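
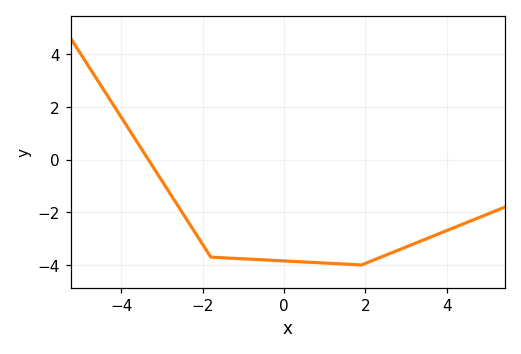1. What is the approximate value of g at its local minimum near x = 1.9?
-4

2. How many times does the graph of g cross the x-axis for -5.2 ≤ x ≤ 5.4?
1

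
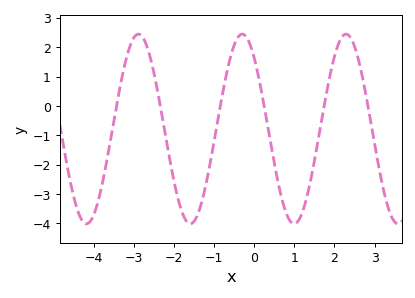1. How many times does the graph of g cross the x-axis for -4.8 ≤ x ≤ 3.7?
6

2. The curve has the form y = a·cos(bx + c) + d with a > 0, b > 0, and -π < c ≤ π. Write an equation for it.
y = 3.23cos(2.43x + 0.72) - 0.78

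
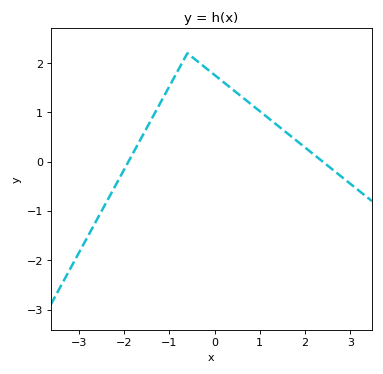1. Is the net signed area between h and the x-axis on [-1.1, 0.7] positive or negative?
positive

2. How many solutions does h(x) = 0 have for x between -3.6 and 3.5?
2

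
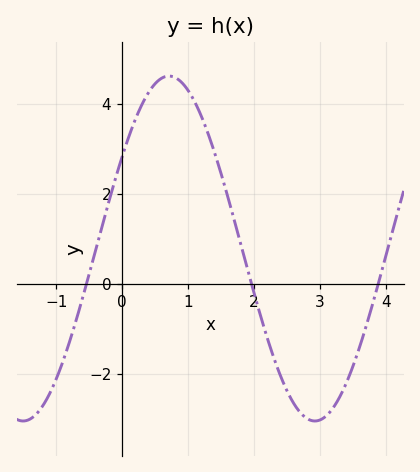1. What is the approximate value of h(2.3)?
-1.6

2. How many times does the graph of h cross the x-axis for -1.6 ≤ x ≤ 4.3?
3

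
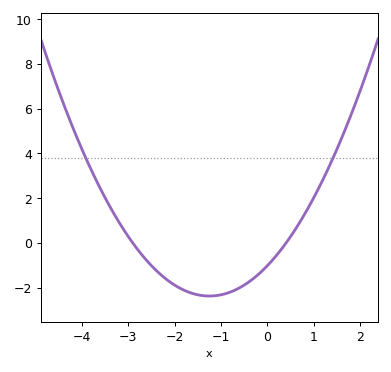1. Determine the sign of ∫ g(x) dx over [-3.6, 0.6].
negative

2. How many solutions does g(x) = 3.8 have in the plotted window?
2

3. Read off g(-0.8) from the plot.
-2.2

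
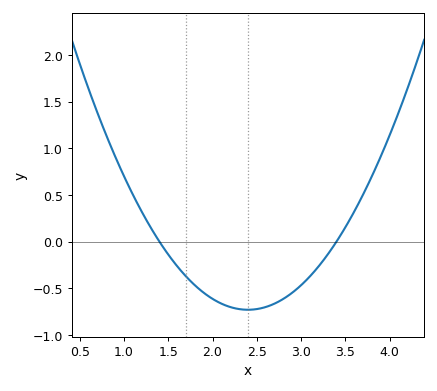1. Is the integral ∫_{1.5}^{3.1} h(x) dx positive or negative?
negative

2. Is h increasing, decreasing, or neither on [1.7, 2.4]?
decreasing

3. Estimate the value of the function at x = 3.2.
-0.263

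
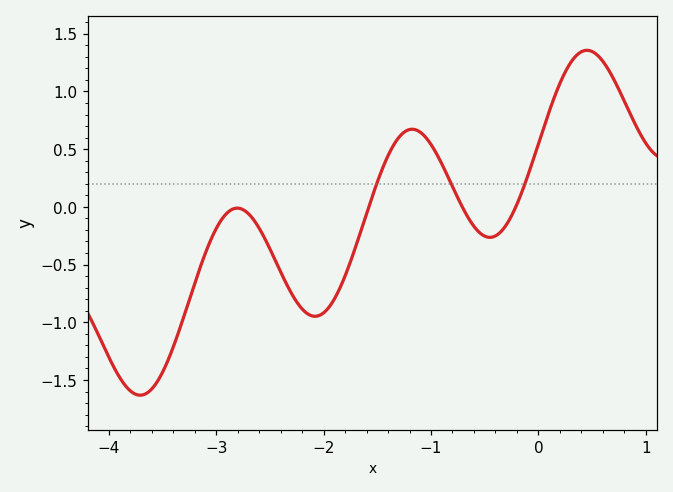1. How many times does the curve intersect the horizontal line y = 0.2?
3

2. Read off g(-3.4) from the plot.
-1.2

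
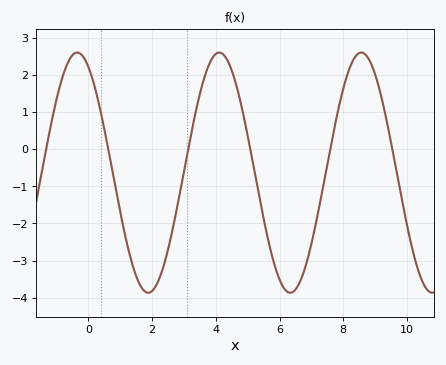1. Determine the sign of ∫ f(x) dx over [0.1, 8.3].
negative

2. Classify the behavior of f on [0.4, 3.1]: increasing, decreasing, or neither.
neither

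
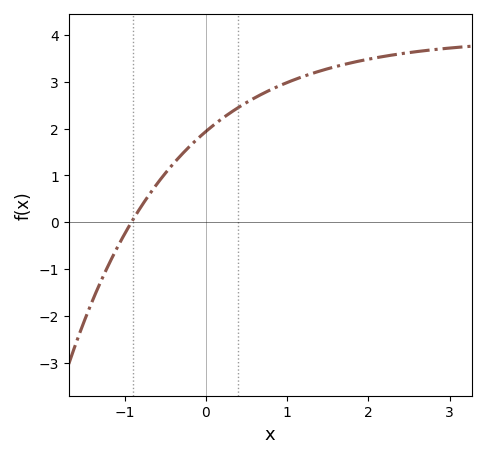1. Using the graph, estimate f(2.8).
3.7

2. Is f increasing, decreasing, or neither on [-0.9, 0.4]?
increasing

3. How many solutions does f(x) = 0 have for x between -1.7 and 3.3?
1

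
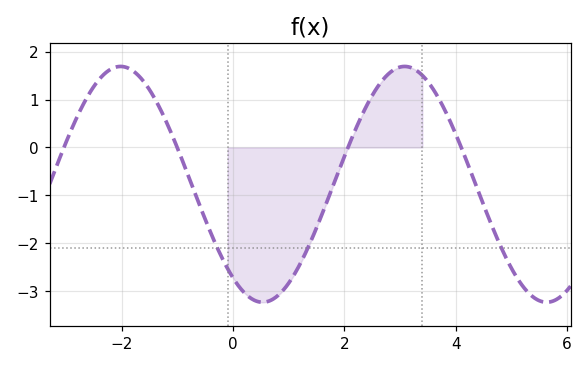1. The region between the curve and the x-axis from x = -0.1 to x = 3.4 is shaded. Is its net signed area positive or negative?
negative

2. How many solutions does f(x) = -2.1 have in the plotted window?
3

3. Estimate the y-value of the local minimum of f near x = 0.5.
-3.23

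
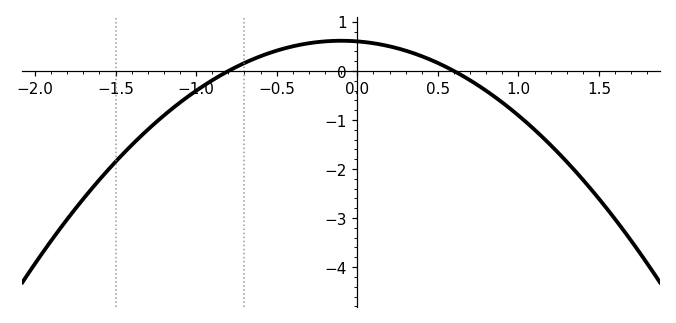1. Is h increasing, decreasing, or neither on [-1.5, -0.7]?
increasing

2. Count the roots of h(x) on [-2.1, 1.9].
2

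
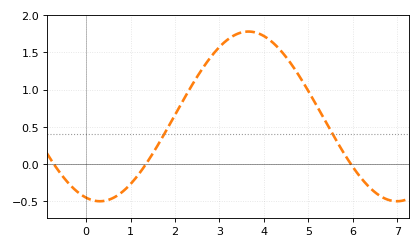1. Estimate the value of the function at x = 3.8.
1.75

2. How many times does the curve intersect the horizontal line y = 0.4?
2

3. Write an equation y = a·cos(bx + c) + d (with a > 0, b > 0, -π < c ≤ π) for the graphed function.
y = 1.14cos(0.94x + 2.8) + 0.64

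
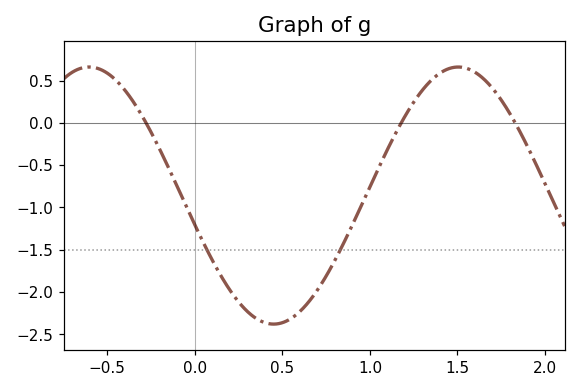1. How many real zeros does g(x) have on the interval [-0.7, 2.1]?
3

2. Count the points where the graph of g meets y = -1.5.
2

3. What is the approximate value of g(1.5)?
0.66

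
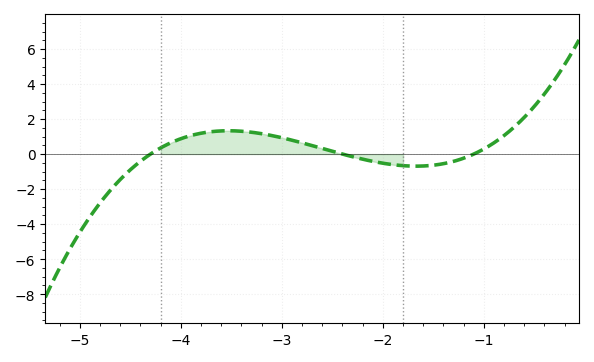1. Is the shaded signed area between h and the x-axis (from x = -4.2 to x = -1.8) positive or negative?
positive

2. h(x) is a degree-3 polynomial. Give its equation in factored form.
y = 0.63(x + 4.3)(x + 2.4)(x + 1.1)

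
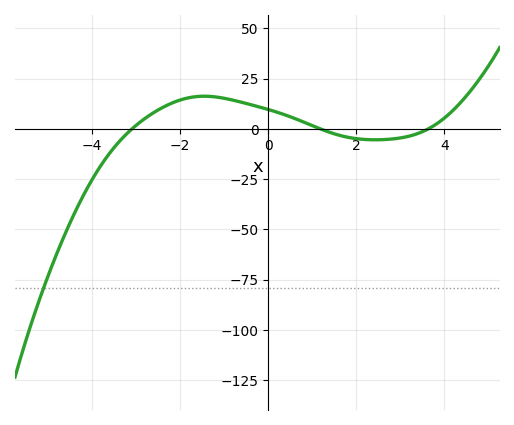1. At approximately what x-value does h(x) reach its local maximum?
-1.45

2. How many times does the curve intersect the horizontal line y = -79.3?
1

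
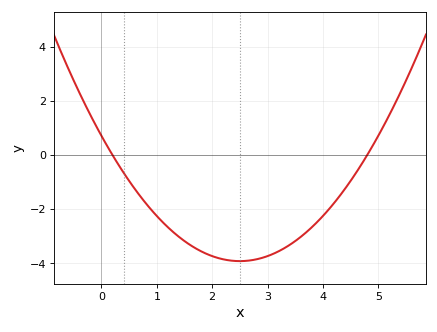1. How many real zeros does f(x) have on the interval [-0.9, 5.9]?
2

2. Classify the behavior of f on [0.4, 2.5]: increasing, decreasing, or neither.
decreasing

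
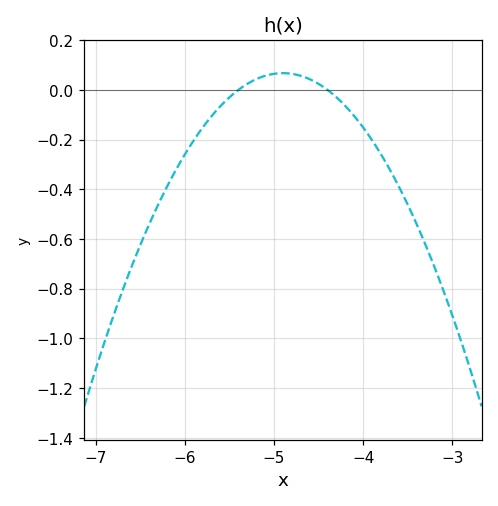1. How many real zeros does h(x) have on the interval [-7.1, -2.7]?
2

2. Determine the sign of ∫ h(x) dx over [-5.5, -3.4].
negative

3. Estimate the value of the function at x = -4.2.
-0.06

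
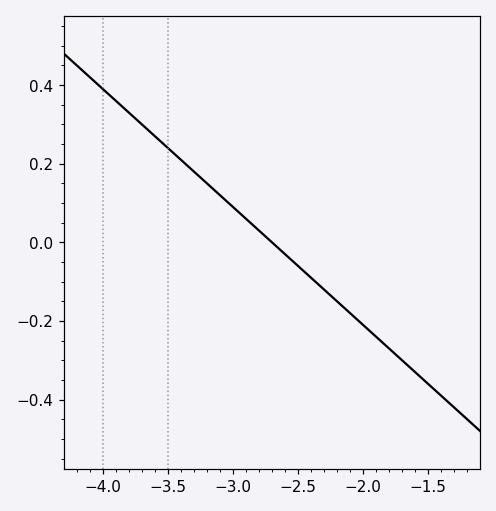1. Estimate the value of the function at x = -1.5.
-0.36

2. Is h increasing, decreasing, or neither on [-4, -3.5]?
decreasing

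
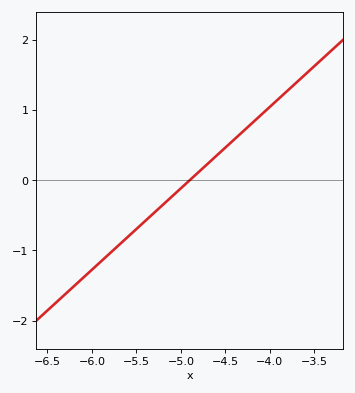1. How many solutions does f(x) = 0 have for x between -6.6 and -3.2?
1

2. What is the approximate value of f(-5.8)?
-1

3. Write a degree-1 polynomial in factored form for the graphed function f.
y = 1.16(x + 4.9)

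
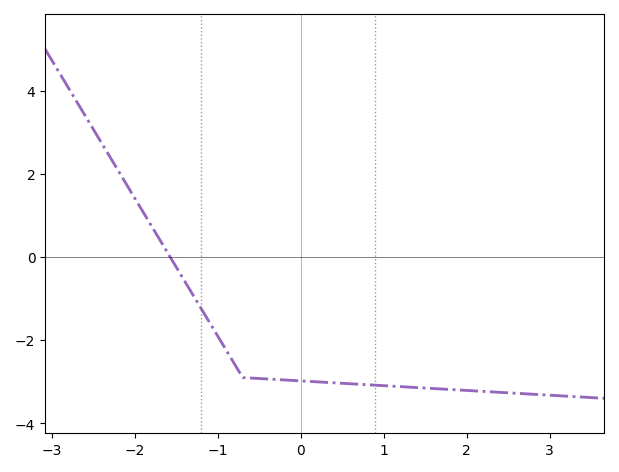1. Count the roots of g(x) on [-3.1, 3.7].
1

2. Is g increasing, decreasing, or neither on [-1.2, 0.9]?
decreasing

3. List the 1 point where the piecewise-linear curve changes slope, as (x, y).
(-0.7, -2.9)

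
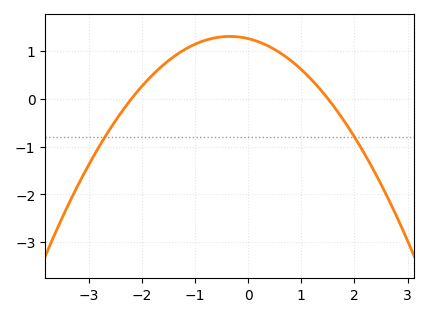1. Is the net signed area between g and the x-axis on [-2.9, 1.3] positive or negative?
positive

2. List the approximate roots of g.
-2.2, 1.5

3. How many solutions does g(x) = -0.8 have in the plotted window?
2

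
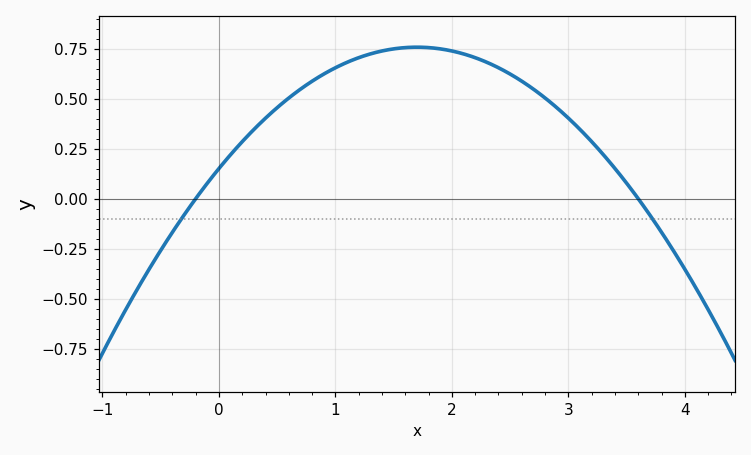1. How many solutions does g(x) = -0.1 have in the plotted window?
2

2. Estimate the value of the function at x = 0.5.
0.456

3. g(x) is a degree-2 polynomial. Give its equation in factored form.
y = -0.21(x + 0.2)(x - 3.6)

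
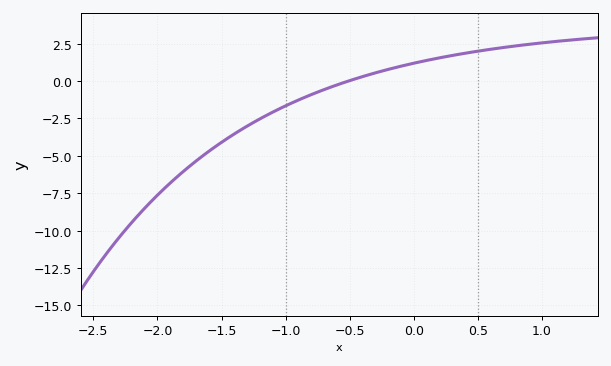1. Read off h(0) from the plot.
1.19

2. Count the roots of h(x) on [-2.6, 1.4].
1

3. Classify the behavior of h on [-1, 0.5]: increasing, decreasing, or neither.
increasing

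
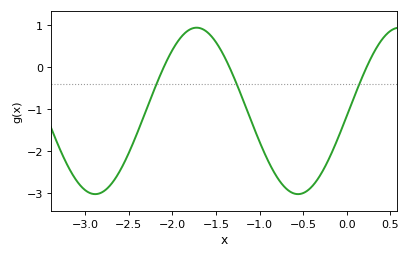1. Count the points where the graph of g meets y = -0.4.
3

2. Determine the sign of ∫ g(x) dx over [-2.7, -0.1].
negative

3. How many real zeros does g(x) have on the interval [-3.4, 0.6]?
3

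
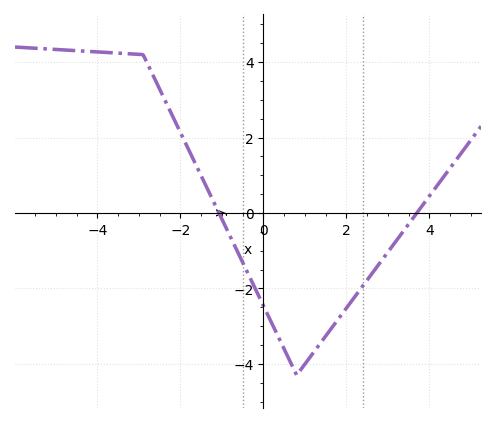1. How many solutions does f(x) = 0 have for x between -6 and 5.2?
2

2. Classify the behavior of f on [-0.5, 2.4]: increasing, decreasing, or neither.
neither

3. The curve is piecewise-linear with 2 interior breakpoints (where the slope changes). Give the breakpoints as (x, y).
(-2.9, 4.2); (0.8, -4.3)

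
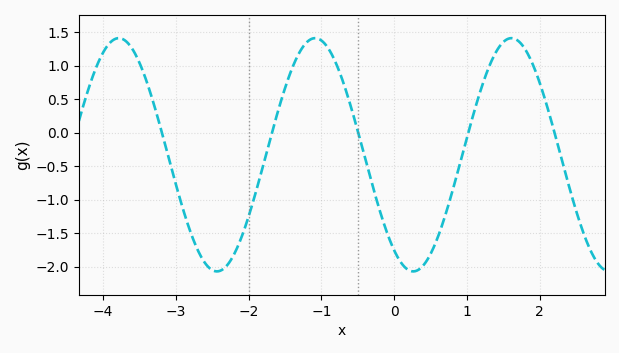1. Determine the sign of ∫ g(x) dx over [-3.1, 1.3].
negative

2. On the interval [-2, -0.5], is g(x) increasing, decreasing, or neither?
neither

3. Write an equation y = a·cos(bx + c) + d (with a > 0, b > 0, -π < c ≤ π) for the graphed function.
y = 1.74cos(2.3x + 2.5) - 0.33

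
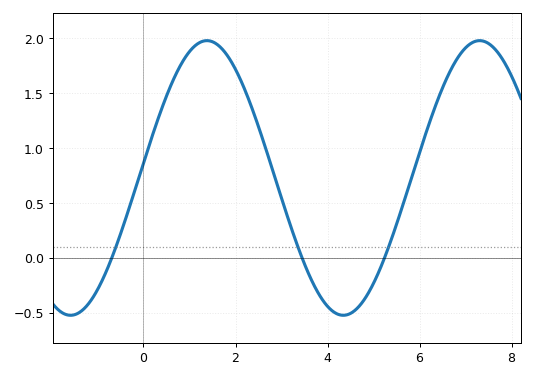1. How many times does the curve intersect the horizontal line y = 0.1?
3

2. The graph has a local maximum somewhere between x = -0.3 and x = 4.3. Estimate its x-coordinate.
1.4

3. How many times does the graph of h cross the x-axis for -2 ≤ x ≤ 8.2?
3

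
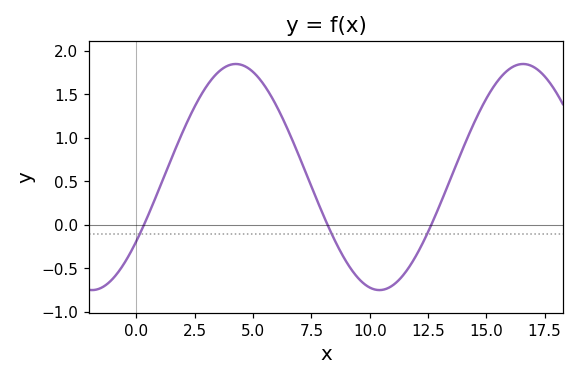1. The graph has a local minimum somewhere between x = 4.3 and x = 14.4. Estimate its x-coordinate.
10.4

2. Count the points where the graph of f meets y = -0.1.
3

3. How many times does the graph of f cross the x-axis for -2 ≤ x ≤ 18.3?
3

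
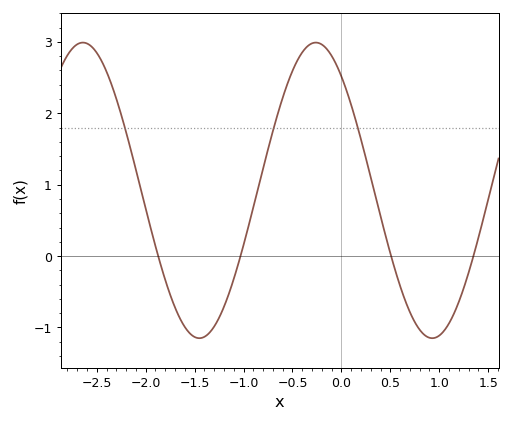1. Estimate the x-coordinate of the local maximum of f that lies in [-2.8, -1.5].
-2.6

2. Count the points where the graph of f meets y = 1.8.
3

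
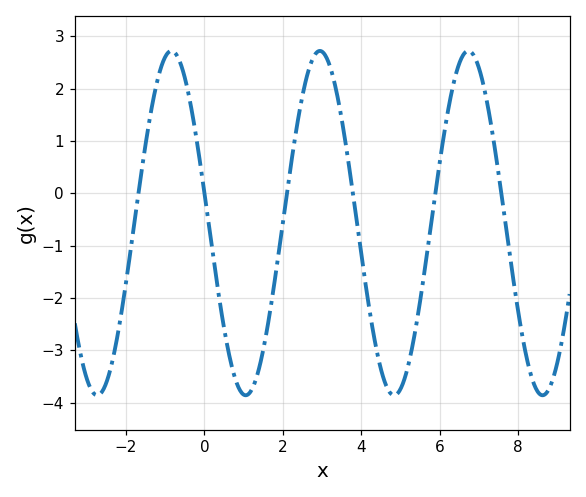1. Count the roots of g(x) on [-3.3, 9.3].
6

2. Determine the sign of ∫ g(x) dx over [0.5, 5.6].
negative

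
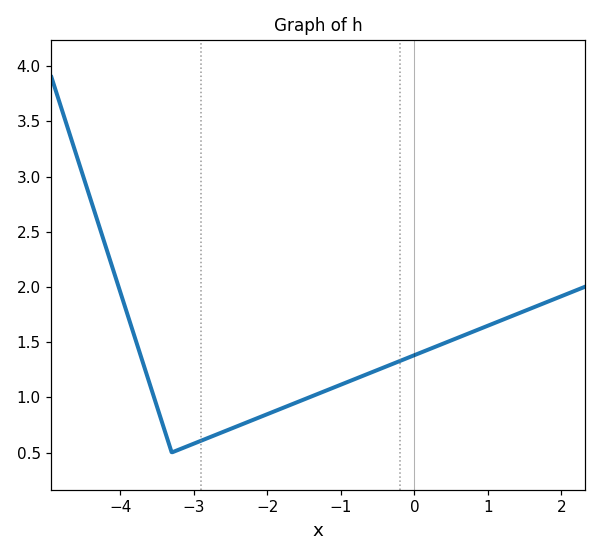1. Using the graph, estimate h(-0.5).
1.25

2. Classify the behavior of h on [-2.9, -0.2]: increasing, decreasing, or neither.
increasing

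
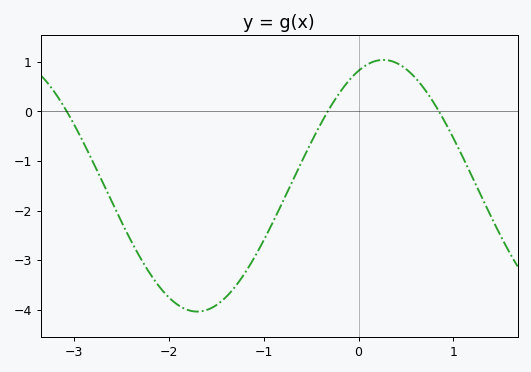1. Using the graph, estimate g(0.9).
-0.2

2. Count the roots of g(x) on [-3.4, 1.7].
3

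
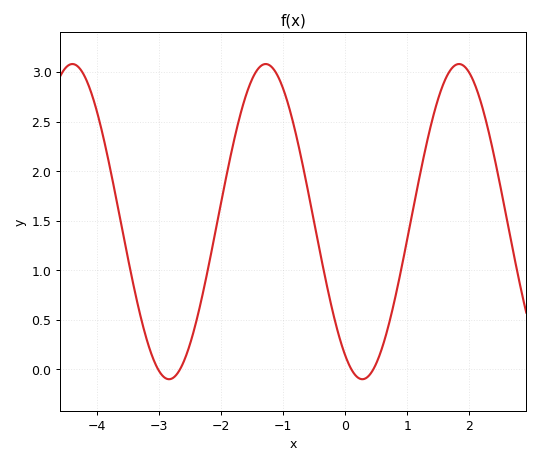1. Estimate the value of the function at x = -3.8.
2.08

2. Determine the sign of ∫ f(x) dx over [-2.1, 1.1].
positive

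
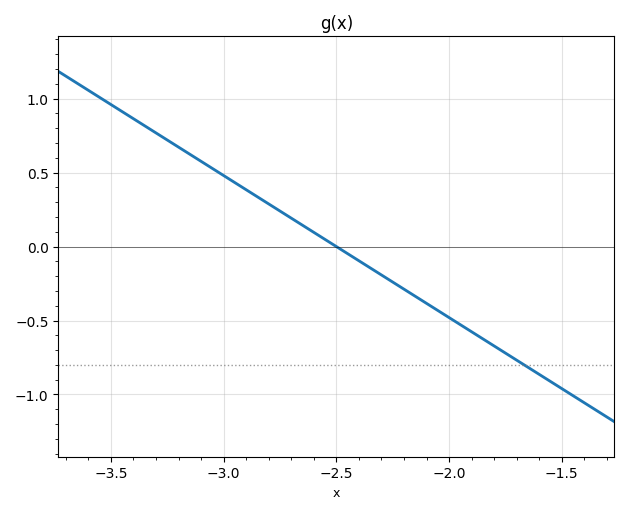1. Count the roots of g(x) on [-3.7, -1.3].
1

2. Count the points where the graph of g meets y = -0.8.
1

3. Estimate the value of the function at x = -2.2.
-0.3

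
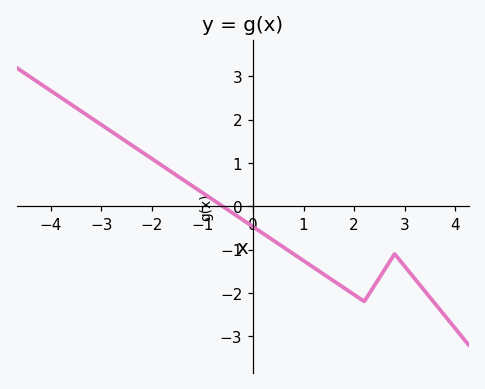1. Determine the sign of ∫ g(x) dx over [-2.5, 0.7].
positive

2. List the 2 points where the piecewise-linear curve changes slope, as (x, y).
(2.2, -2.2); (2.8, -1.1)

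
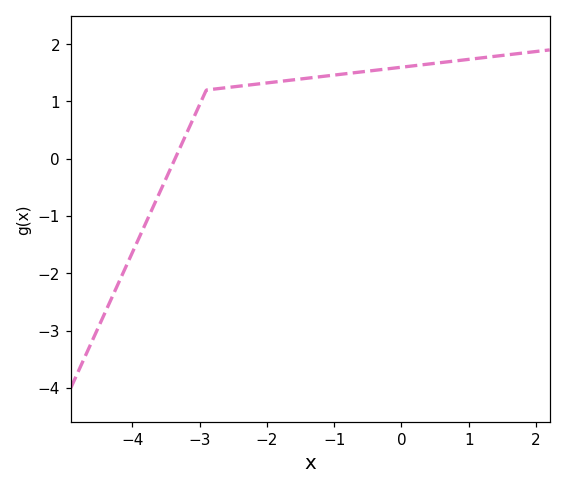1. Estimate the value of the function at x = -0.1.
1.58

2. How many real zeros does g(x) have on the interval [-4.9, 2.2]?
1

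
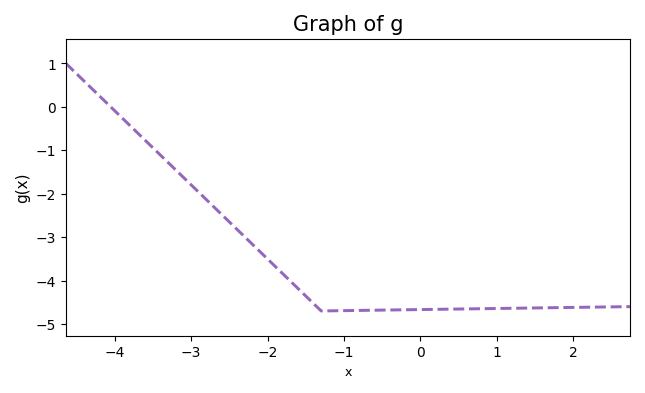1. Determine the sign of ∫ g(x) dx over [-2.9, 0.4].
negative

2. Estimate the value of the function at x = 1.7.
-4.63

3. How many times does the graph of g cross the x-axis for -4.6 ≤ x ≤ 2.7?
1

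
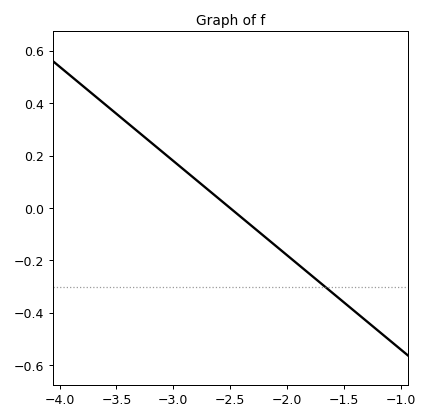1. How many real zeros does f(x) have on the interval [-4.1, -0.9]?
1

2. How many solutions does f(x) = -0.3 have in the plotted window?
1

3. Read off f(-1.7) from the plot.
-0.288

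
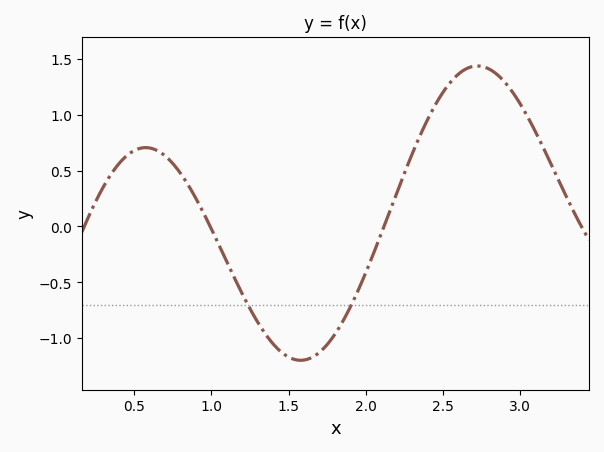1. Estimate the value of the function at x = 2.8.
1.4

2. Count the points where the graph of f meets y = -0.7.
2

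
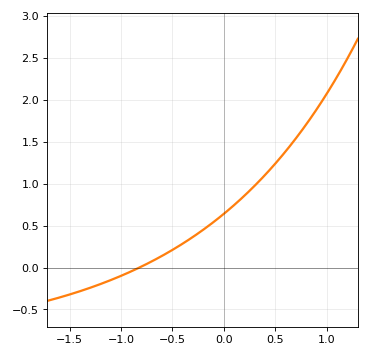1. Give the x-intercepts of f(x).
-0.8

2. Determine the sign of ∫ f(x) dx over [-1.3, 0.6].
positive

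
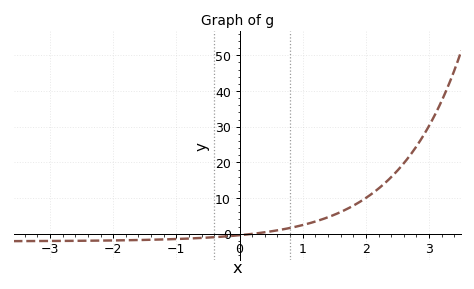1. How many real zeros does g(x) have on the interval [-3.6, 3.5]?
1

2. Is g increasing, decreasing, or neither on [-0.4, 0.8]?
increasing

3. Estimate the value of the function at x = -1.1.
-1.54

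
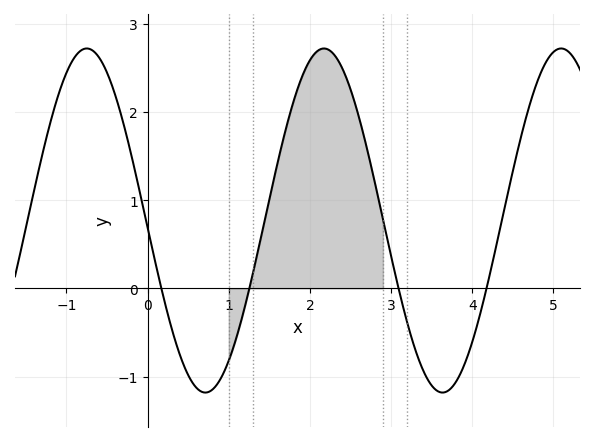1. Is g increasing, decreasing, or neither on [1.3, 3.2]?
neither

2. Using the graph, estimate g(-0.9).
2.6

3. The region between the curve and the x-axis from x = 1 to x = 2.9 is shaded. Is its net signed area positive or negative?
positive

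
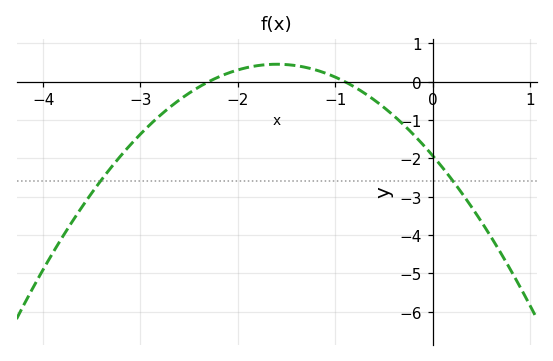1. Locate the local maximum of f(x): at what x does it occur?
-1.6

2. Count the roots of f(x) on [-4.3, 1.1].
2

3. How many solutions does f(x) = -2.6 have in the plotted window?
2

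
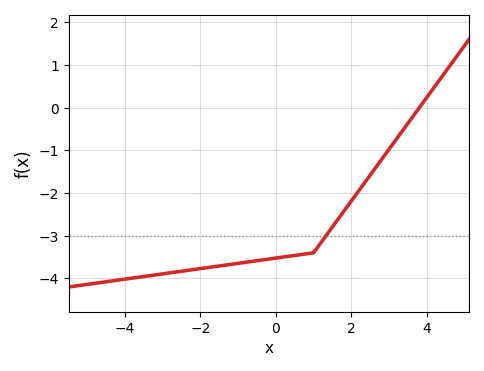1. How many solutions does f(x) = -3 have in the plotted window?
1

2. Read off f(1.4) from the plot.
-2.91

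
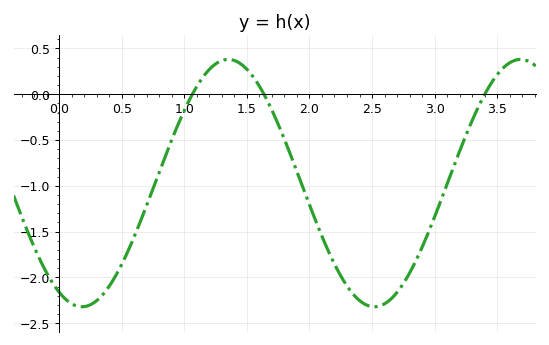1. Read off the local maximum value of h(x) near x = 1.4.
0.4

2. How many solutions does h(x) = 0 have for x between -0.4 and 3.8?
3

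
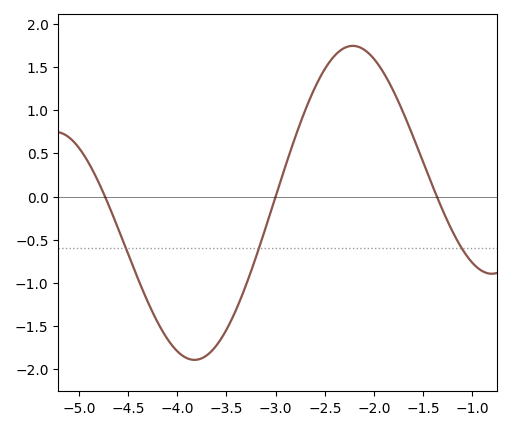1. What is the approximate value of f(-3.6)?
-1.72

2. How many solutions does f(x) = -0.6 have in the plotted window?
3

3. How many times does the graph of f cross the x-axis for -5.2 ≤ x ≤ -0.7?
3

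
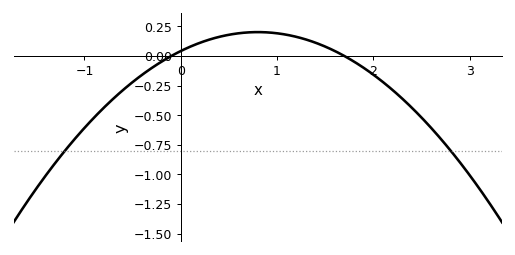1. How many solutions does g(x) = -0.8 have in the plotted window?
2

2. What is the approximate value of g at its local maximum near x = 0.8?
0.202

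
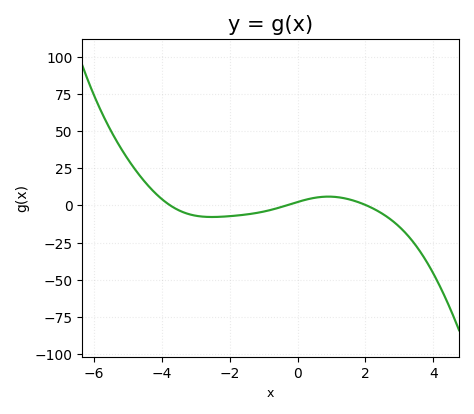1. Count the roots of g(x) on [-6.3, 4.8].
3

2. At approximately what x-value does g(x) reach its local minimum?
-2.51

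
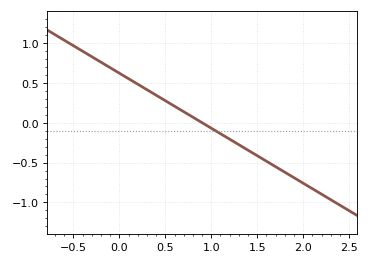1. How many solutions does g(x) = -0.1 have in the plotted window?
1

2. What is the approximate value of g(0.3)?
0.4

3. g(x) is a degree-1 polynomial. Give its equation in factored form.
y = -0.69(x - 0.9)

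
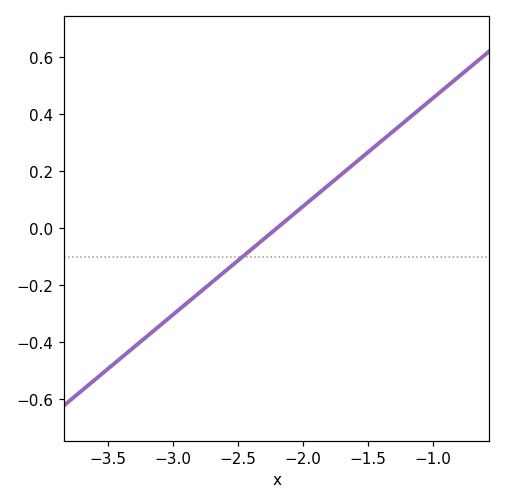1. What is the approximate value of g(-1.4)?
0.3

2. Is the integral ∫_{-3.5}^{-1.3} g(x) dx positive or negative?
negative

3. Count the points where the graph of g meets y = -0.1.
1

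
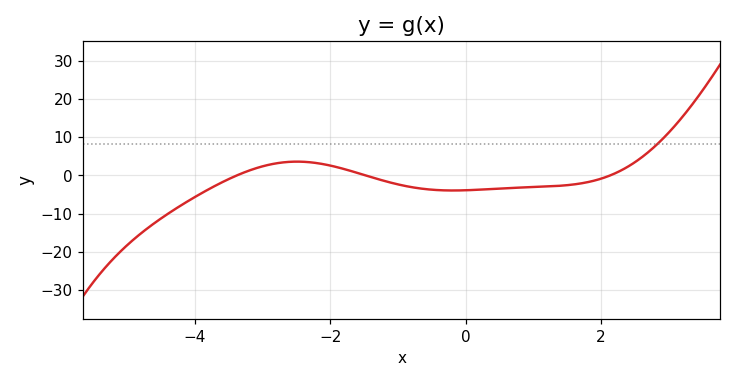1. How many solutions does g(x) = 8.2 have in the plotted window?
1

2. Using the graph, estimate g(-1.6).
1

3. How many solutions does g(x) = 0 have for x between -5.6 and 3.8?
3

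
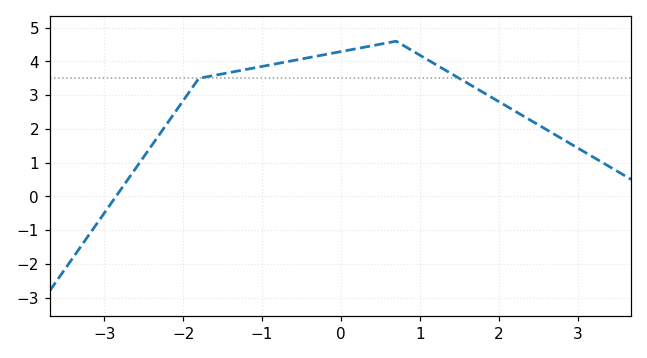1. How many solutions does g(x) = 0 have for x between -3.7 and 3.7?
1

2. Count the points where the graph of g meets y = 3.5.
2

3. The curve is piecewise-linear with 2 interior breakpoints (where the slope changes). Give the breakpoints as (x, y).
(-1.8, 3.5); (0.7, 4.6)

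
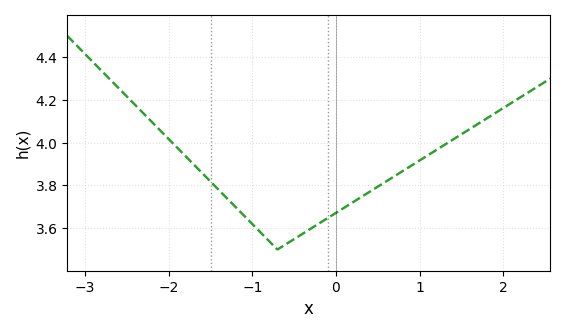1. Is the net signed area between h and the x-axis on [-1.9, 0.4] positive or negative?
positive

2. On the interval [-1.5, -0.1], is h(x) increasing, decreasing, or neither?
neither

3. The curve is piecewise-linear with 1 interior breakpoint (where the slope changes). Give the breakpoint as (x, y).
(-0.7, 3.5)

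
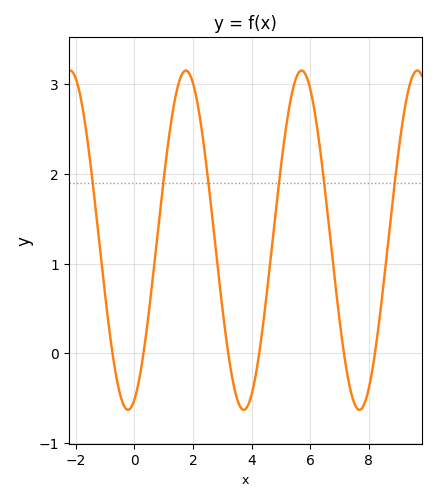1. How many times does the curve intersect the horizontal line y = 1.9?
6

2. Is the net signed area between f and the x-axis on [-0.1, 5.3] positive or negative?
positive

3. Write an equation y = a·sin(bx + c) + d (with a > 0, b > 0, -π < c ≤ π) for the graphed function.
y = 1.89sin(1.59x - 1.22) + 1.26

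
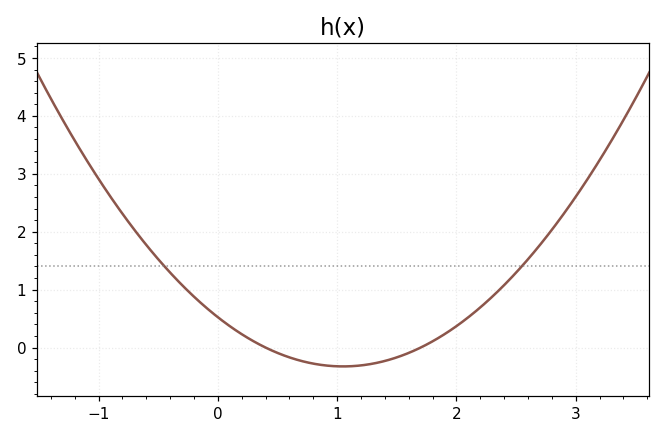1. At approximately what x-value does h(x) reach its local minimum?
1.05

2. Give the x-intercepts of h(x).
0.4, 1.7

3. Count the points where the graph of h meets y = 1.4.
2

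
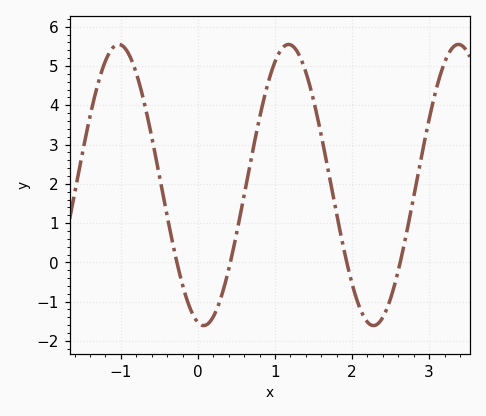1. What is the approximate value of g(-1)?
5.54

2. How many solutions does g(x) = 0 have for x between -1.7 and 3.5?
4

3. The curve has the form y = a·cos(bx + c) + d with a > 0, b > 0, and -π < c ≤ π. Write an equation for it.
y = 3.58cos(2.85x + 2.93) + 1.97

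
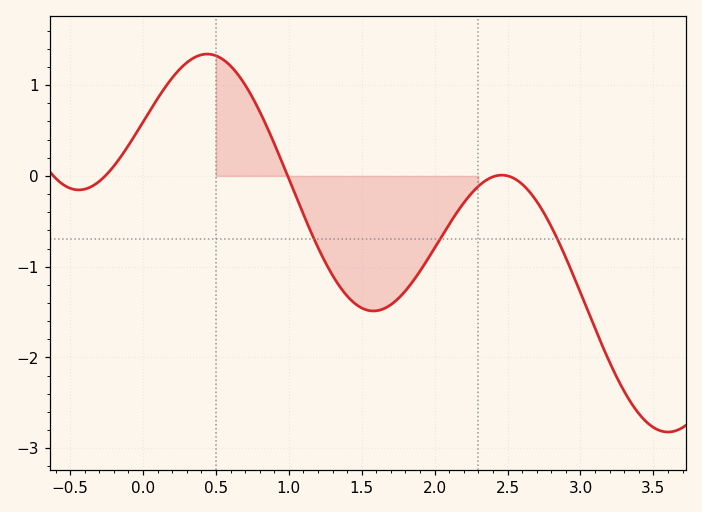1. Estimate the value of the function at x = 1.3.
-1.1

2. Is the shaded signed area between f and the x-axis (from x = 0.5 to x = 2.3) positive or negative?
negative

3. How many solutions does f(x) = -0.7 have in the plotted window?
3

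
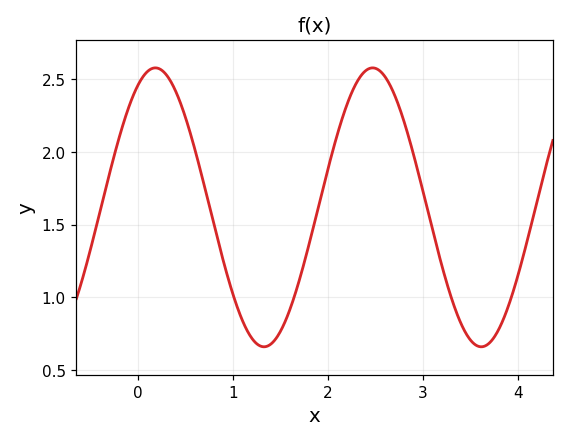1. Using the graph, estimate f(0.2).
2.58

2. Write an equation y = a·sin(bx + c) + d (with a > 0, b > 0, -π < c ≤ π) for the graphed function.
y = 0.96sin(2.75x + 1.06) + 1.62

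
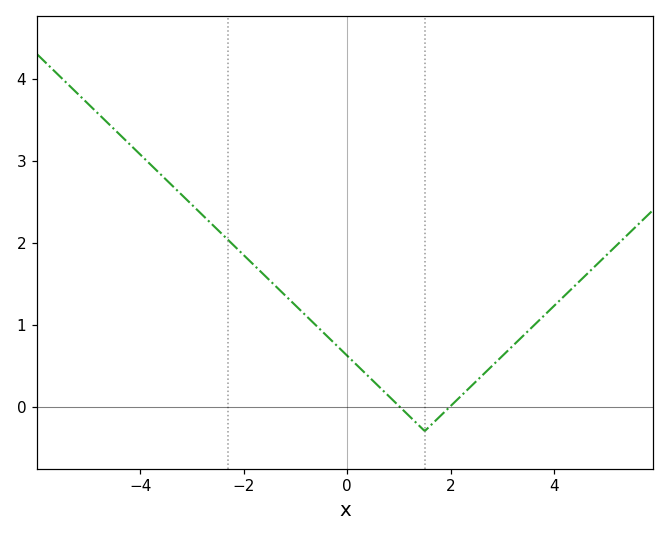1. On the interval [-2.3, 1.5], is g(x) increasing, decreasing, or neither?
decreasing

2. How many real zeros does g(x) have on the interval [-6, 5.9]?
2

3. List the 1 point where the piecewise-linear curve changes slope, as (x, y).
(1.5, -0.3)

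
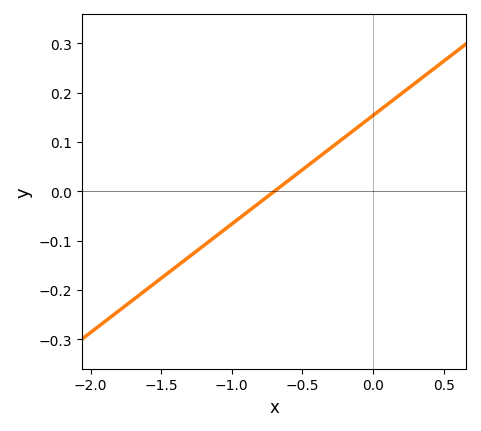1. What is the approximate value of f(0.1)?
0.18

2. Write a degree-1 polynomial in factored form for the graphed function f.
y = 0.22(x + 0.7)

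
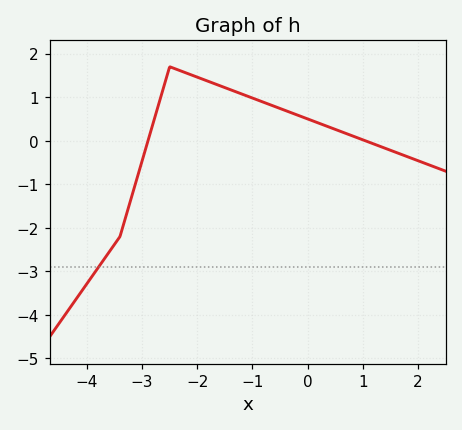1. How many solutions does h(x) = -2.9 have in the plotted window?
1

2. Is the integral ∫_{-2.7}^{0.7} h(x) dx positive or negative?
positive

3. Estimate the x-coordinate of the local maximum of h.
-2.5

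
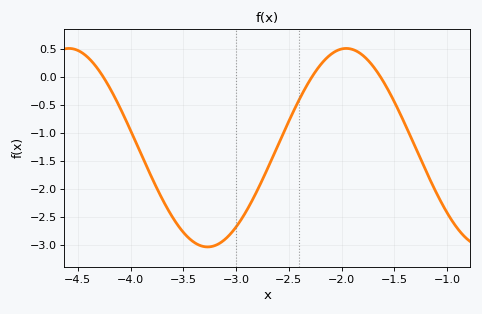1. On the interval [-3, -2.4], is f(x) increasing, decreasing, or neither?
increasing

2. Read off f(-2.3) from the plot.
-0.057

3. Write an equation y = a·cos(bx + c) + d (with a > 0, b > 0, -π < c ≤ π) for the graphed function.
y = 1.77cos(2.39x - 1.61) - 1.26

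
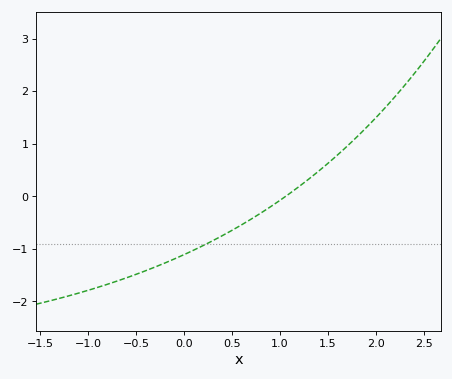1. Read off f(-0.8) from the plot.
-1.7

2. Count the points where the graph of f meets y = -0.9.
1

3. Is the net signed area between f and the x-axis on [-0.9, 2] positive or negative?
negative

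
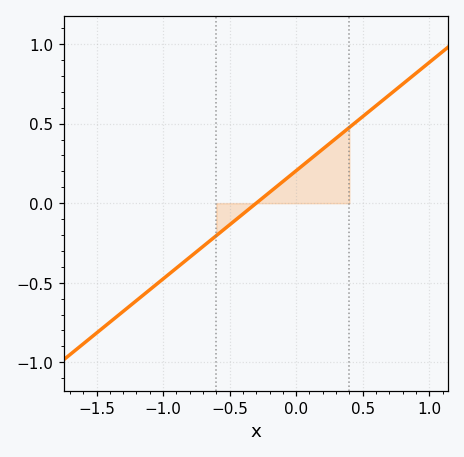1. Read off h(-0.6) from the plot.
-0.2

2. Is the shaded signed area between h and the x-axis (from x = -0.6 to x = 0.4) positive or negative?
positive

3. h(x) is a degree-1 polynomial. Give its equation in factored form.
y = 0.68(x + 0.3)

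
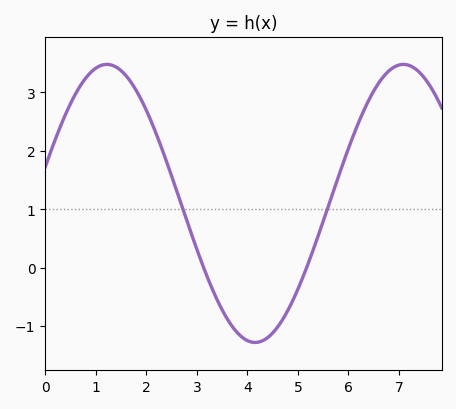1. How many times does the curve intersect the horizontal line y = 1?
2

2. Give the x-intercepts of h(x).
3.13, 5.17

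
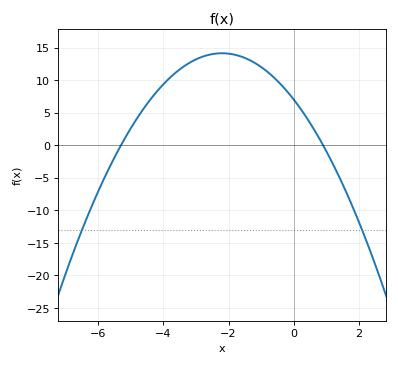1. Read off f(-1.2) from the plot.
12.7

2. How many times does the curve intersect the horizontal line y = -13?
2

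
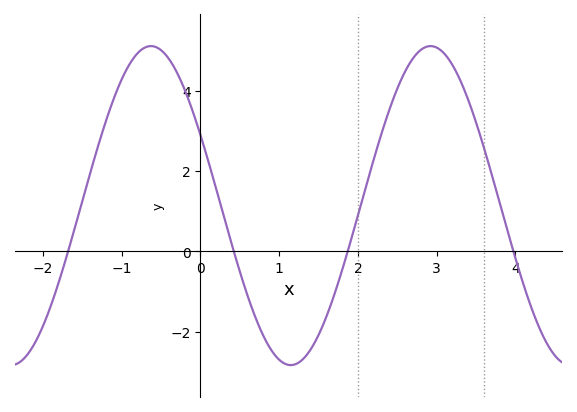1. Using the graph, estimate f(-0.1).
3.5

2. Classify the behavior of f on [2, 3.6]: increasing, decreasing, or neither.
neither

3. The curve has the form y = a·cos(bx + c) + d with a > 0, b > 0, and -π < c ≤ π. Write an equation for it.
y = 3.97cos(1.77x + 1.11) + 1.14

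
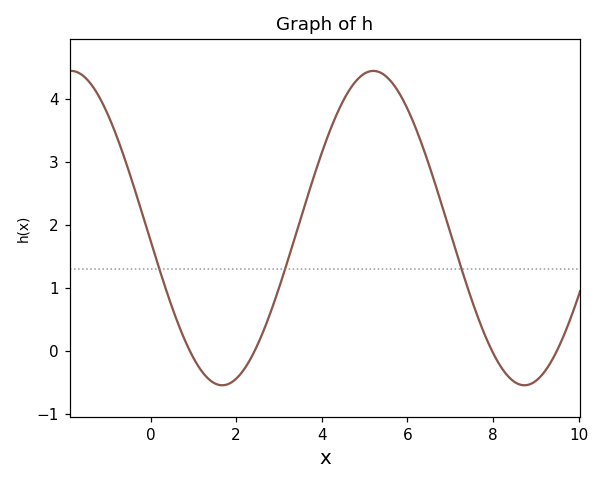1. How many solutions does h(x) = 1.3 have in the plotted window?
3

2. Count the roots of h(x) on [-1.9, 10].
4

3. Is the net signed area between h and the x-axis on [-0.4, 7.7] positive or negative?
positive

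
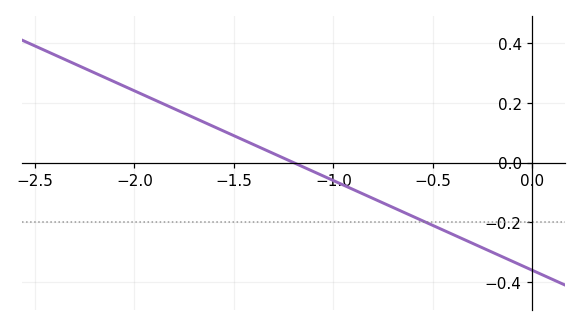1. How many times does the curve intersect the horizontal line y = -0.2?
1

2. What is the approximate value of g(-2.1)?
0.27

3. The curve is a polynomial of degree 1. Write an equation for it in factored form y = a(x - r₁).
y = -0.3(x + 1.2)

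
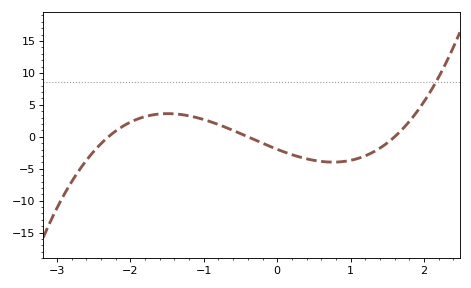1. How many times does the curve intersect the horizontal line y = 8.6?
1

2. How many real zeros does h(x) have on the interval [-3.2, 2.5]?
3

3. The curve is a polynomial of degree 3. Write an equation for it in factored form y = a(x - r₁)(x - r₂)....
y = 1.33(x + 2.3)(x + 0.4)(x - 1.6)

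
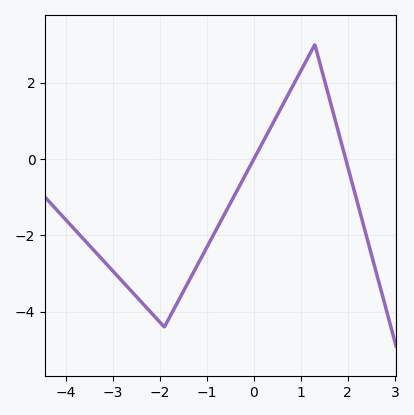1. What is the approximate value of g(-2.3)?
-3.86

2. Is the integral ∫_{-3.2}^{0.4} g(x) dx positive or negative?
negative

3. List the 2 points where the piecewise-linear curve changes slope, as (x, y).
(-1.9, -4.4); (1.3, 3)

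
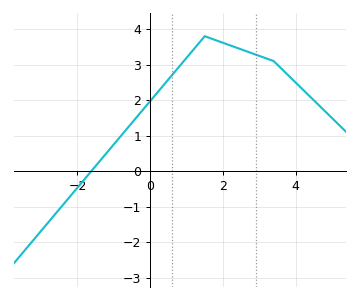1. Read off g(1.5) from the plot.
3.8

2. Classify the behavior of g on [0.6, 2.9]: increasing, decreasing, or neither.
neither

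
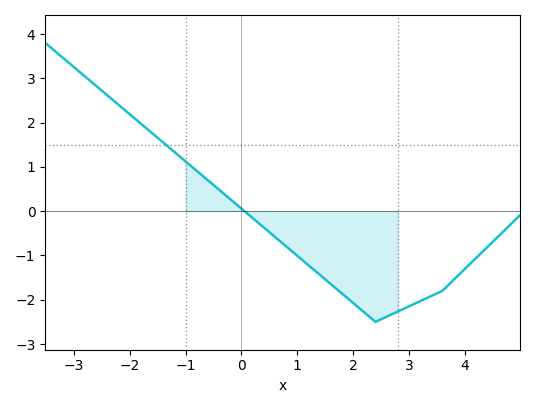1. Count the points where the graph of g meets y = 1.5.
1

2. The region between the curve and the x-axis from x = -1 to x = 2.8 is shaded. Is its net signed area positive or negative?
negative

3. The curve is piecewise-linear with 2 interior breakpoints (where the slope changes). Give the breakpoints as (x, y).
(2.4, -2.5); (3.6, -1.8)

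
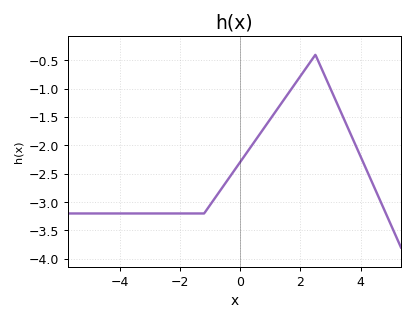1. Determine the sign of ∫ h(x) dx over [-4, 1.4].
negative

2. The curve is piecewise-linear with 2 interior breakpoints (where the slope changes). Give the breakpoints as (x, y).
(-1.2, -3.2); (2.5, -0.4)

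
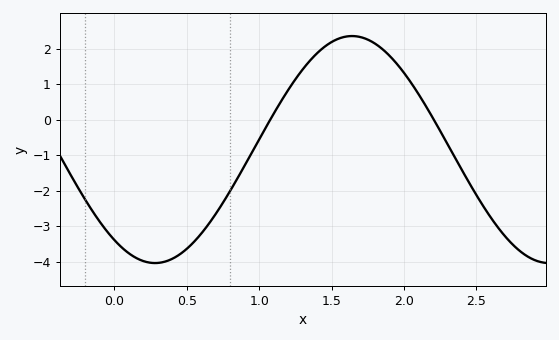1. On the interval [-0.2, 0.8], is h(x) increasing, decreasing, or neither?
neither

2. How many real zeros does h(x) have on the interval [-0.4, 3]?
2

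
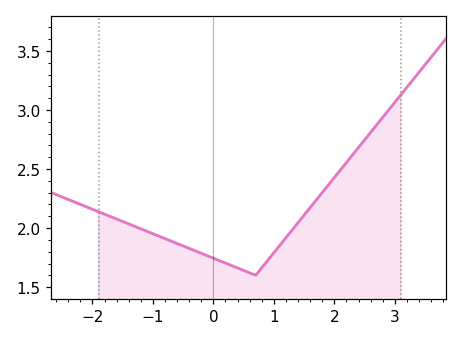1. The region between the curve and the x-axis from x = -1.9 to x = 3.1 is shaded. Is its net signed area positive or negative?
positive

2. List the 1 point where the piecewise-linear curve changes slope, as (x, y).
(0.7, 1.6)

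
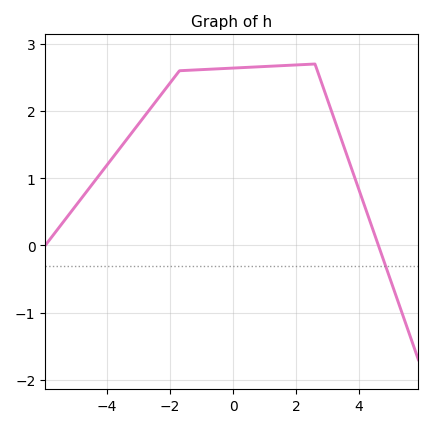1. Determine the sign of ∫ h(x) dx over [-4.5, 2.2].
positive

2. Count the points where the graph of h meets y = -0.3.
1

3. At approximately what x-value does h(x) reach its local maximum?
2.6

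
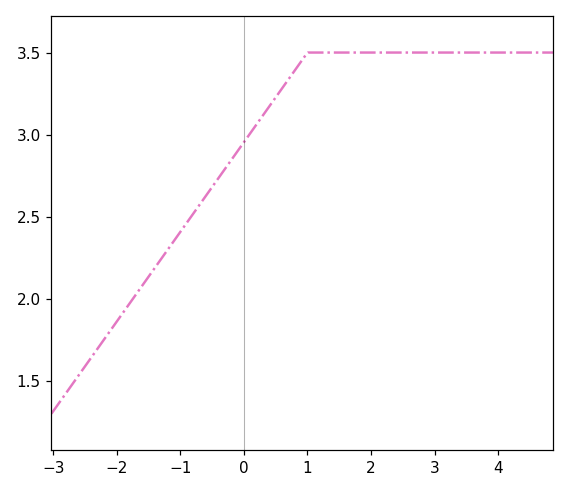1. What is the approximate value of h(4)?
3.5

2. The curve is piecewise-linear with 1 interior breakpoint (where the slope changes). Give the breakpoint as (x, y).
(1, 3.5)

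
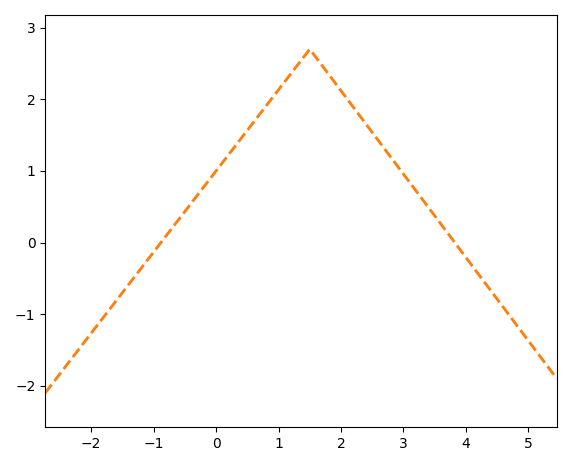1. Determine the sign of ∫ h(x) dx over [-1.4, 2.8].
positive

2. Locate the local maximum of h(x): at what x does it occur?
1.5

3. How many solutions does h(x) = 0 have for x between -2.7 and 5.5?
2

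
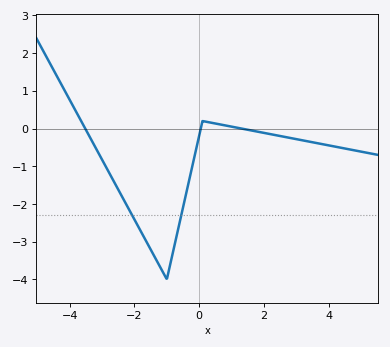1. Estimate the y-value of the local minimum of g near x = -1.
-4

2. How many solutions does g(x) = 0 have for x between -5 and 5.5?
3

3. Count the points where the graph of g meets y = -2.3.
2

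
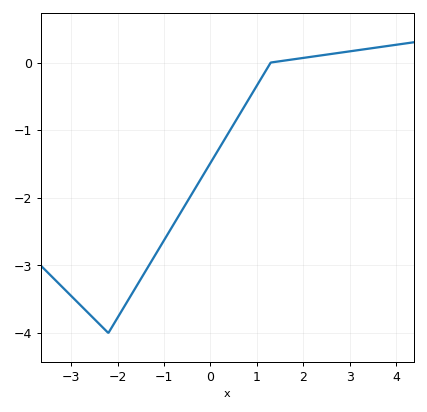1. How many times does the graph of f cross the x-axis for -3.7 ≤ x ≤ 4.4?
1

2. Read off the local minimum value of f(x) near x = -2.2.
-4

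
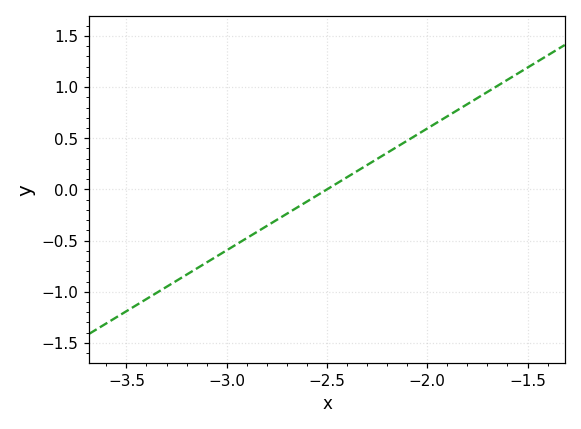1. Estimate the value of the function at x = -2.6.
-0.119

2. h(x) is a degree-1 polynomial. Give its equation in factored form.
y = 1.19(x + 2.5)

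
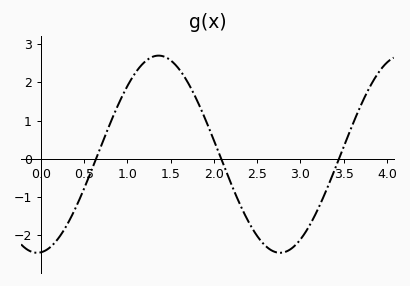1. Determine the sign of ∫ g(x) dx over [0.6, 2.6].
positive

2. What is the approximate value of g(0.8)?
0.91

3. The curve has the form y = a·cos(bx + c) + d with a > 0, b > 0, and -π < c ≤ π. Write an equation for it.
y = 2.58cos(2.24x - 3.05) + 0.12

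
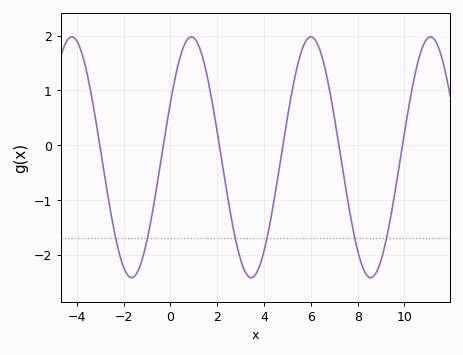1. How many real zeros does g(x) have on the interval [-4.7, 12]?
6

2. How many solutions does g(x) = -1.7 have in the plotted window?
6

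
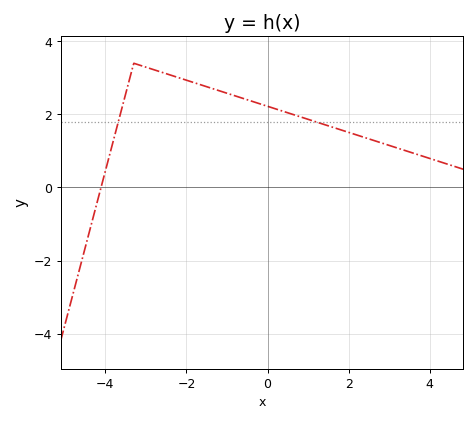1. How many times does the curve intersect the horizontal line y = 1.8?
2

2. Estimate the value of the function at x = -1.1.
2.6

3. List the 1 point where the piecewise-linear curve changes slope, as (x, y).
(-3.3, 3.4)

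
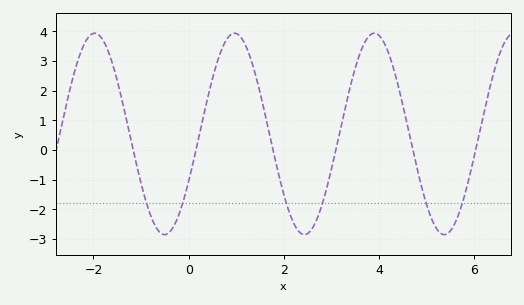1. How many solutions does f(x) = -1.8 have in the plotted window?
6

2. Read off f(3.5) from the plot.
2.8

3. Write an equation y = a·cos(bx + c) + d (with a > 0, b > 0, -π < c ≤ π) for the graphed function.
y = 3.39cos(2.1x - 2.1) + 0.54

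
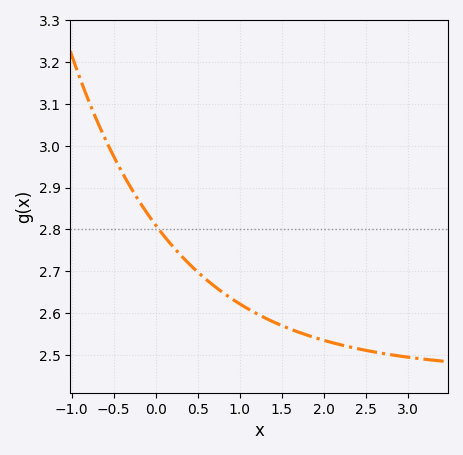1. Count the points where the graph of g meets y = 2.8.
1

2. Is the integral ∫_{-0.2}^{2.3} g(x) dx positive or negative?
positive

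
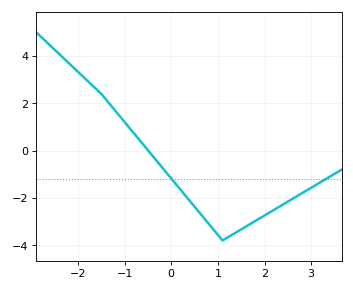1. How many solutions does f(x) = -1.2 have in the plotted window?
2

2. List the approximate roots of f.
-0.5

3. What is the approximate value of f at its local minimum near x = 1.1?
-3.8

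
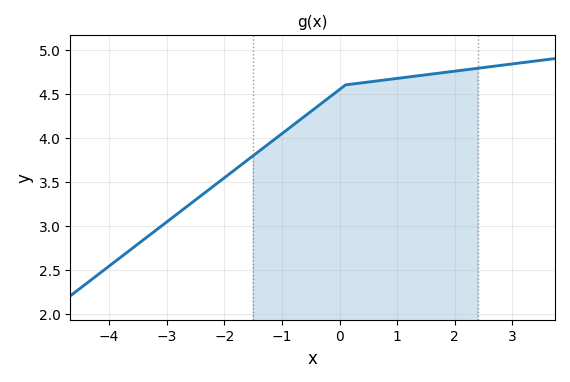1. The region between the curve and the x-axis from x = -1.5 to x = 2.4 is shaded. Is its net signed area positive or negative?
positive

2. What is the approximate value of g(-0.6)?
4.25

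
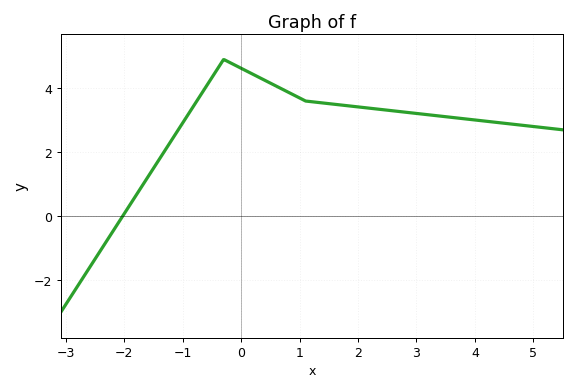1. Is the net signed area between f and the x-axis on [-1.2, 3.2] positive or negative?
positive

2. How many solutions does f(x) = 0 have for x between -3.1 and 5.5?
1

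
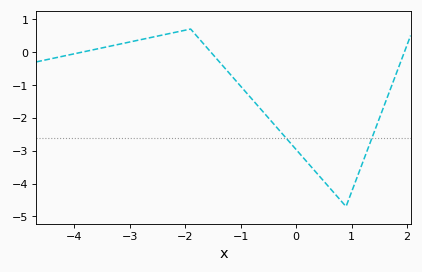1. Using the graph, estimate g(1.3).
-2.9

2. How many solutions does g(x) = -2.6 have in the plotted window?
2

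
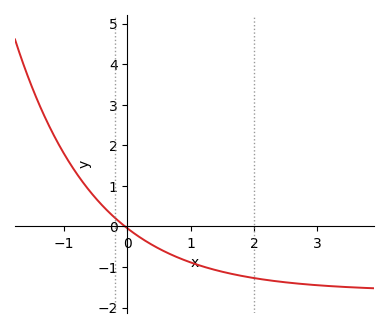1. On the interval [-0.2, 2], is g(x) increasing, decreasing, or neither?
decreasing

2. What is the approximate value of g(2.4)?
-1.4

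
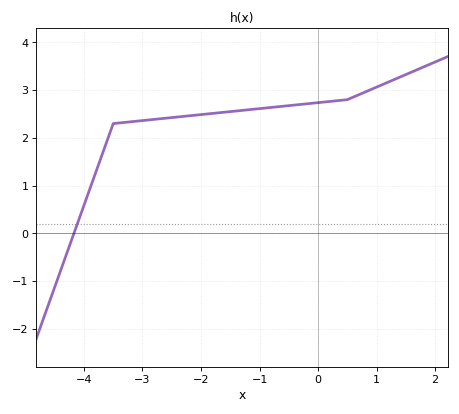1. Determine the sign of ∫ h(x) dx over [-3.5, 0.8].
positive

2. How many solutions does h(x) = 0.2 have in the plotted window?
1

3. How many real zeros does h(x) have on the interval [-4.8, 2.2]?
1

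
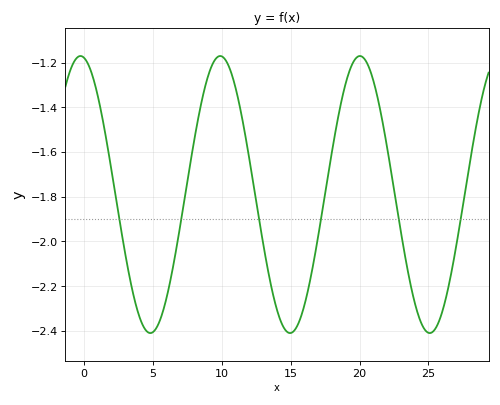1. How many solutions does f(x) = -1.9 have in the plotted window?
6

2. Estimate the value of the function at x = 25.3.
-2.4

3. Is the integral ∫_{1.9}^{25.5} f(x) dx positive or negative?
negative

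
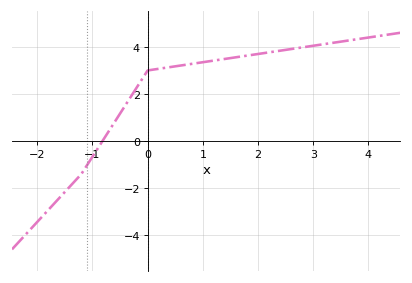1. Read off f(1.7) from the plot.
3.6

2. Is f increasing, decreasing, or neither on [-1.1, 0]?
increasing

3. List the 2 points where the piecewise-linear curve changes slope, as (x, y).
(-1.2, -1.4); (0, 3)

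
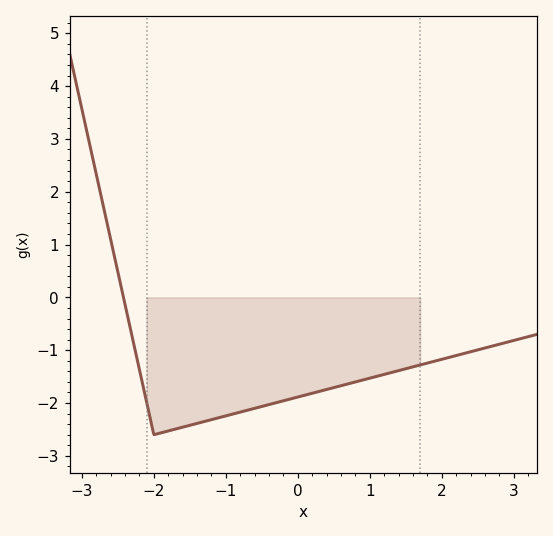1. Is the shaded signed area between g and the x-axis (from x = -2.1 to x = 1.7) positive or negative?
negative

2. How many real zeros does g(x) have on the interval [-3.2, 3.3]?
1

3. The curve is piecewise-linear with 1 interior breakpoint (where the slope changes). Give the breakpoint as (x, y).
(-2, -2.6)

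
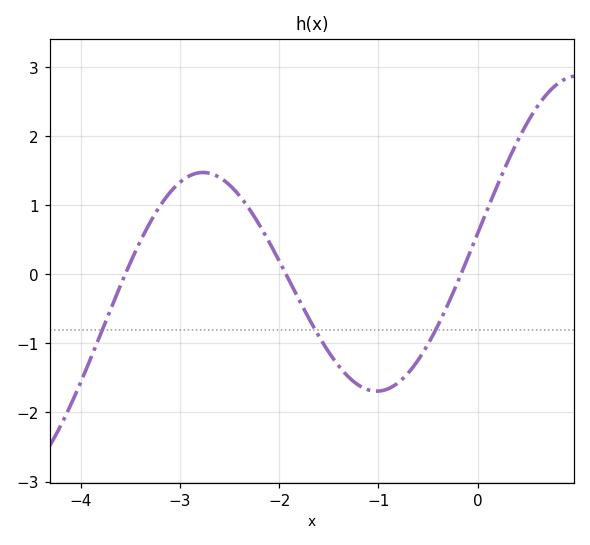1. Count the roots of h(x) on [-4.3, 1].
3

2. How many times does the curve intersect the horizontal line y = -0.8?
3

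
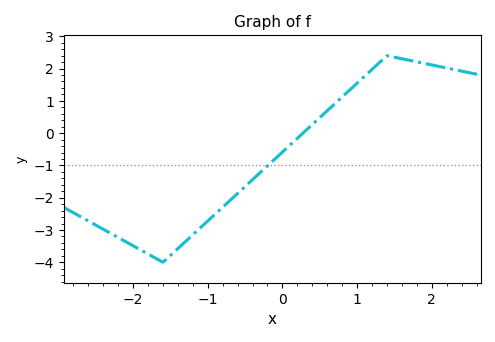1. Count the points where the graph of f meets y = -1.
1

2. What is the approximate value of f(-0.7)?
-2.1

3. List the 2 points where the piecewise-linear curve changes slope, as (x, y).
(-1.6, -4); (1.4, 2.4)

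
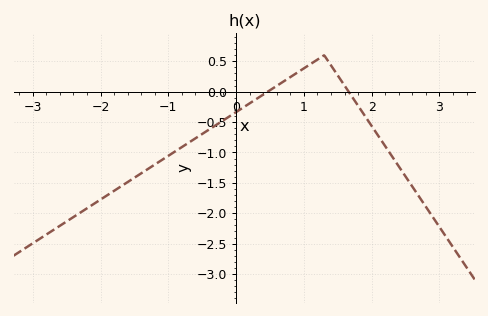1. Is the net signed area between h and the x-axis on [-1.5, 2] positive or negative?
negative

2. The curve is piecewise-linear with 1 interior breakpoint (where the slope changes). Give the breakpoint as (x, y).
(1.3, 0.6)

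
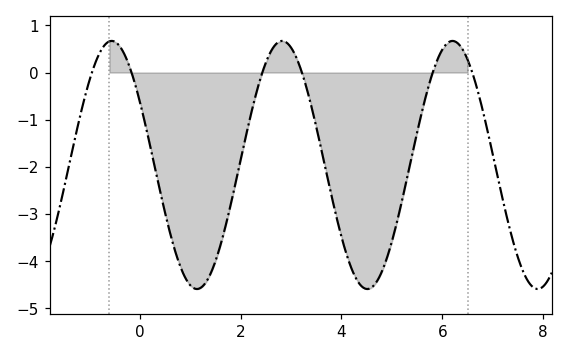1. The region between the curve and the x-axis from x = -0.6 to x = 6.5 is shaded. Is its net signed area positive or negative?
negative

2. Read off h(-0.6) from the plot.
0.7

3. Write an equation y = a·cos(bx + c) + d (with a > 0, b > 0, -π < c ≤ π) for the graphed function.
y = 2.63cos(1.9x + 1) - 1.96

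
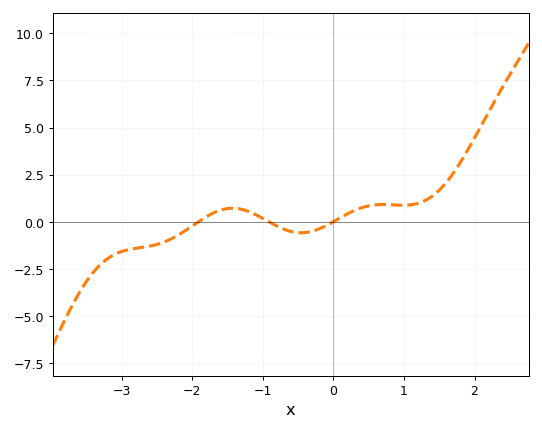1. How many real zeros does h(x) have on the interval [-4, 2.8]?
3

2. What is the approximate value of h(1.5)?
1.68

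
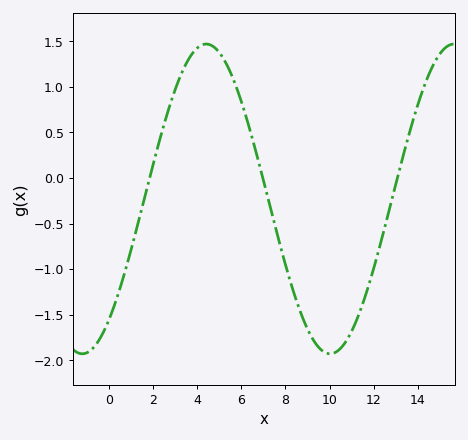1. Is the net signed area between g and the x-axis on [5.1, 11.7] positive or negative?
negative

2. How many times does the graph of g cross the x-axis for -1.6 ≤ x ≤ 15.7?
3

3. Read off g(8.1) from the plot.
-1.05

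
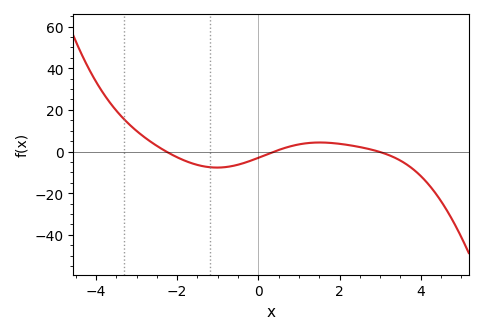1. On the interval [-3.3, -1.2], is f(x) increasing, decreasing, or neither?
decreasing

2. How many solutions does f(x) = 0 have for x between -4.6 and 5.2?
3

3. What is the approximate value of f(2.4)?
2.53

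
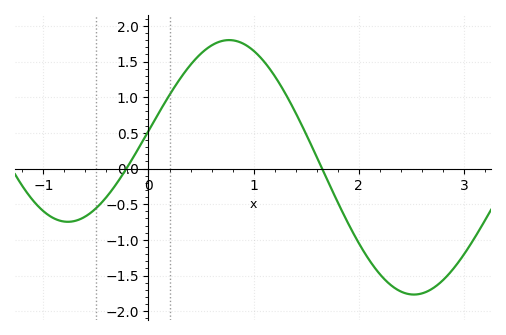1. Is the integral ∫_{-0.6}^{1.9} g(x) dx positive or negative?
positive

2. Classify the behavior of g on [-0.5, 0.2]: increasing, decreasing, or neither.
increasing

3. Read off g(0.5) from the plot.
1.6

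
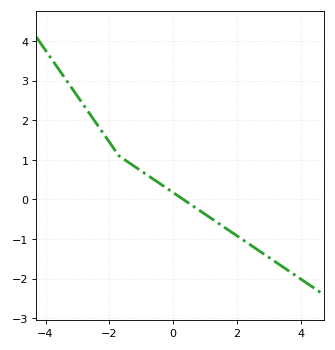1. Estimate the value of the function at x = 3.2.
-1.6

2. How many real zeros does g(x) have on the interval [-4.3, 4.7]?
1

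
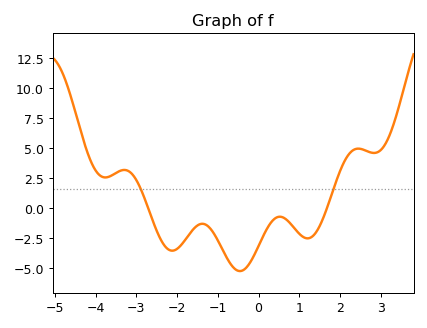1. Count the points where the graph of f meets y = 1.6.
2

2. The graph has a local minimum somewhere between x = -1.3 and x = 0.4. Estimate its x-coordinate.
-0.4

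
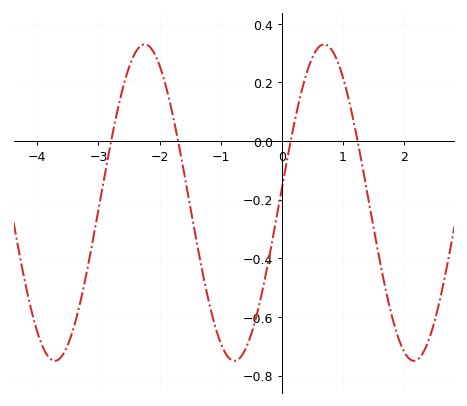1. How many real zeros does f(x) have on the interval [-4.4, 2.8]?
4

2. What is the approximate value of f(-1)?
-0.689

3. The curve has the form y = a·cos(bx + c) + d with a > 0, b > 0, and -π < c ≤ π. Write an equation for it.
y = 0.54cos(2.14x - 1.48) - 0.21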